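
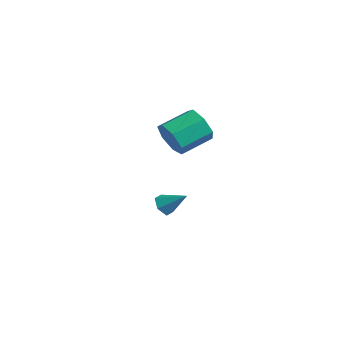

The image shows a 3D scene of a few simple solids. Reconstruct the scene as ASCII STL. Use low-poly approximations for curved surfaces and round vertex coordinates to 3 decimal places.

solid 
facet normal -0.151 -0.933 -0.328
outer loop
vertex 1.125 -1.508 2.709
vertex 0.494 -1.689 3.515
vertex 0.253 -1.319 2.573
endloop
endfacet
facet normal 0.209 0.294 -0.933
outer loop
vertex 1.125 -1.508 2.709
vertex 0.253 -1.319 2.573
vertex 1.398 0.17 3.299
endloop
endfacet
facet normal 0.209 0.294 -0.933
outer loop
vertex 1.398 0.17 3.299
vertex 0.253 -1.319 2.573
vertex 0.526 0.359 3.163
endloop
endfacet
facet normal 0.151 0.933 0.328
outer loop
vertex 1.398 0.17 3.299
vertex 0.526 0.359 3.163
vertex 0.766 -0.011 4.105
endloop
endfacet
facet normal -0.151 -0.933 -0.328
outer loop
vertex 0.253 -1.319 2.573
vertex 0.494 -1.689 3.515
vertex -0.438 -1.409 3.147
endloop
endfacet
facet normal -0.626 0.347 -0.699
outer loop
vertex 0.253 -1.319 2.573
vertex -0.438 -1.409 3.147
vertex 0.526 0.359 3.163
endloop
endfacet
facet normal -0.625 0.347 -0.699
outer loop
vertex 0.526 0.359 3.163
vertex -0.438 -1.409 3.147
vertex -0.165 0.27 3.737
endloop
endfacet
facet normal 0.152 0.933 0.328
outer loop
vertex 0.526 0.359 3.163
vertex -0.165 0.27 3.737
vertex 0.766 -0.011 4.105
endloop
endfacet
facet normal -0.151 -0.933 -0.327
outer loop
vertex -0.438 -1.409 3.147
vertex 0.494 -1.689 3.515
vertex -0.427 -1.709 3.998
endloop
endfacet
facet normal -0.988 0.139 0.062
outer loop
vertex -0.438 -1.409 3.147
vertex -0.427 -1.709 3.998
vertex -0.165 0.27 3.737
endloop
endfacet
facet normal -0.988 0.139 0.061
outer loop
vertex -0.165 0.27 3.737
vertex -0.427 -1.709 3.998
vertex -0.155 -0.031 4.588
endloop
endfacet
facet normal 0.152 0.932 0.328
outer loop
vertex -0.165 0.27 3.737
vertex -0.155 -0.031 4.588
vertex 0.766 -0.011 4.105
endloop
endfacet
facet normal -0.152 -0.932 -0.328
outer loop
vertex -0.427 -1.709 3.998
vertex 0.494 -1.689 3.515
vertex 0.277 -1.995 4.485
endloop
endfacet
facet normal -0.607 -0.174 0.775
outer loop
vertex -0.427 -1.709 3.998
vertex 0.277 -1.995 4.485
vertex -0.155 -0.031 4.588
endloop
endfacet
facet normal -0.607 -0.174 0.775
outer loop
vertex -0.155 -0.031 4.588
vertex 0.277 -1.995 4.485
vertex 0.549 -0.317 5.075
endloop
endfacet
facet normal 0.152 0.932 0.328
outer loop
vertex -0.155 -0.031 4.588
vertex 0.549 -0.317 5.075
vertex 0.766 -0.011 4.105
endloop
endfacet
facet normal -0.151 -0.933 -0.328
outer loop
vertex 0.277 -1.995 4.485
vertex 0.494 -1.689 3.515
vertex 1.144 -2.05 4.242
endloop
endfacet
facet normal 0.231 -0.356 0.905
outer loop
vertex 0.277 -1.995 4.485
vertex 1.144 -2.05 4.242
vertex 0.549 -0.317 5.075
endloop
endfacet
facet normal 0.231 -0.356 0.906
outer loop
vertex 0.549 -0.317 5.075
vertex 1.144 -2.05 4.242
vertex 1.417 -0.372 4.832
endloop
endfacet
facet normal 0.151 0.933 0.328
outer loop
vertex 0.549 -0.317 5.075
vertex 1.417 -0.372 4.832
vertex 0.766 -0.011 4.105
endloop
endfacet
facet normal -0.152 -0.933 -0.327
outer loop
vertex 1.144 -2.05 4.242
vertex 0.494 -1.689 3.515
vertex 1.522 -1.834 3.451
endloop
endfacet
facet normal 0.895 -0.270 0.354
outer loop
vertex 1.144 -2.05 4.242
vertex 1.522 -1.834 3.451
vertex 1.417 -0.372 4.832
endloop
endfacet
facet normal 0.896 -0.270 0.353
outer loop
vertex 1.417 -0.372 4.832
vertex 1.522 -1.834 3.451
vertex 1.794 -0.155 4.042
endloop
endfacet
facet normal 0.151 0.933 0.328
outer loop
vertex 1.417 -0.372 4.832
vertex 1.794 -0.155 4.042
vertex 0.766 -0.011 4.105
endloop
endfacet
facet normal -0.152 -0.932 -0.328
outer loop
vertex 1.522 -1.834 3.451
vertex 0.494 -1.689 3.515
vertex 1.125 -1.508 2.709
endloop
endfacet
facet normal 0.885 0.020 -0.465
outer loop
vertex 1.522 -1.834 3.451
vertex 1.125 -1.508 2.709
vertex 1.794 -0.155 4.042
endloop
endfacet
facet normal 0.886 0.019 -0.464
outer loop
vertex 1.794 -0.155 4.042
vertex 1.125 -1.508 2.709
vertex 1.398 0.17 3.299
endloop
endfacet
facet normal 0.151 0.933 0.328
outer loop
vertex 1.794 -0.155 4.042
vertex 1.398 0.17 3.299
vertex 0.766 -0.011 4.105
endloop
endfacet
facet normal -0.680 -0.415 -0.604
outer loop
vertex -1.192 -0.107 -2.996
vertex -1.431 -0.492 -2.462
vertex -1.705 0.14 -2.588
endloop
endfacet
facet normal 0.227 0.933 -0.279
outer loop
vertex -1.192 -0.107 -2.996
vertex -1.705 0.14 -2.588
vertex -0.409 0.132 -1.558
endloop
endfacet
facet normal -0.681 -0.415 -0.603
outer loop
vertex -1.705 0.14 -2.588
vertex -1.431 -0.492 -2.462
vertex -1.943 -0.245 -2.054
endloop
endfacet
facet normal -0.346 0.827 0.442
outer loop
vertex -1.705 0.14 -2.588
vertex -1.943 -0.245 -2.054
vertex -0.409 0.132 -1.558
endloop
endfacet
facet normal -0.681 -0.416 -0.603
outer loop
vertex -1.943 -0.245 -2.054
vertex -1.431 -0.492 -2.462
vertex -1.669 -0.876 -1.928
endloop
endfacet
facet normal -0.319 0.051 0.947
outer loop
vertex -1.943 -0.245 -2.054
vertex -1.669 -0.876 -1.928
vertex -0.409 0.132 -1.558
endloop
endfacet
facet normal -0.681 -0.416 -0.603
outer loop
vertex -1.669 -0.876 -1.928
vertex -1.431 -0.492 -2.462
vertex -1.157 -1.123 -2.336
endloop
endfacet
facet normal 0.283 -0.621 0.731
outer loop
vertex -1.669 -0.876 -1.928
vertex -1.157 -1.123 -2.336
vertex -0.409 0.132 -1.558
endloop
endfacet
facet normal -0.680 -0.416 -0.604
outer loop
vertex -1.157 -1.123 -2.336
vertex -1.431 -0.492 -2.462
vertex -0.918 -0.739 -2.87
endloop
endfacet
facet normal 0.856 -0.517 0.011
outer loop
vertex -1.157 -1.123 -2.336
vertex -0.918 -0.739 -2.87
vertex -0.409 0.132 -1.558
endloop
endfacet
facet normal -0.680 -0.415 -0.604
outer loop
vertex -0.918 -0.739 -2.87
vertex -1.431 -0.492 -2.462
vertex -1.192 -0.107 -2.996
endloop
endfacet
facet normal 0.829 0.261 -0.495
outer loop
vertex -0.918 -0.739 -2.87
vertex -1.192 -0.107 -2.996
vertex -0.409 0.132 -1.558
endloop
endfacet

endsolid


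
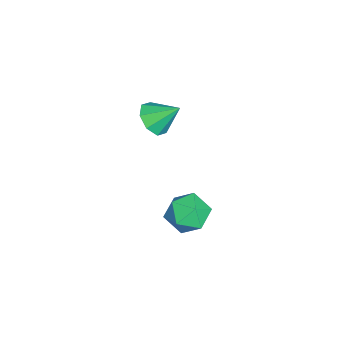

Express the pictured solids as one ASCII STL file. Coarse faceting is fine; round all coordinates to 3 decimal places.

solid 
facet normal -0.002 -0.023 1.000
outer loop
vertex 3.902 1.884 -2.816
vertex 2.923 1.688 -2.822
vertex 3.582 0.938 -2.838
endloop
endfacet
facet normal 0.630 -0.230 0.742
outer loop
vertex 3.902 1.884 -2.816
vertex 3.582 0.938 -2.838
vertex 4.354 1.217 -3.407
endloop
endfacet
facet normal 0.890 0.301 0.341
outer loop
vertex 3.902 1.884 -2.816
vertex 4.354 1.217 -3.407
vertex 4.171 2.139 -3.744
endloop
endfacet
facet normal 0.420 0.836 0.352
outer loop
vertex 3.902 1.884 -2.816
vertex 4.171 2.139 -3.744
vertex 3.287 2.431 -3.382
endloop
endfacet
facet normal -0.132 0.637 0.759
outer loop
vertex 3.902 1.884 -2.816
vertex 3.287 2.431 -3.382
vertex 2.923 1.688 -2.822
endloop
endfacet
facet normal 0.520 -0.793 0.317
outer loop
vertex 4.354 1.217 -3.407
vertex 3.582 0.938 -2.838
vertex 3.653 0.609 -3.778
endloop
endfacet
facet normal -0.502 -0.456 0.735
outer loop
vertex 3.582 0.938 -2.838
vertex 2.923 1.688 -2.822
vertex 2.769 0.901 -3.416
endloop
endfacet
facet normal -0.713 0.610 0.346
outer loop
vertex 2.923 1.688 -2.822
vertex 3.287 2.431 -3.382
vertex 2.586 1.823 -3.753
endloop
endfacet
facet normal 0.180 0.933 -0.313
outer loop
vertex 3.287 2.431 -3.382
vertex 4.171 2.139 -3.744
vertex 3.358 2.102 -4.322
endloop
endfacet
facet normal 0.941 0.066 -0.331
outer loop
vertex 4.171 2.139 -3.744
vertex 4.354 1.217 -3.407
vertex 4.017 1.352 -4.338
endloop
endfacet
facet normal -0.420 -0.836 -0.352
outer loop
vertex 3.038 1.156 -4.344
vertex 3.653 0.609 -3.778
vertex 2.769 0.901 -3.416
endloop
endfacet
facet normal -0.890 -0.301 -0.341
outer loop
vertex 3.038 1.156 -4.344
vertex 2.769 0.901 -3.416
vertex 2.586 1.823 -3.753
endloop
endfacet
facet normal -0.630 0.230 -0.742
outer loop
vertex 3.038 1.156 -4.344
vertex 2.586 1.823 -3.753
vertex 3.358 2.102 -4.322
endloop
endfacet
facet normal 0.002 0.023 -1.000
outer loop
vertex 3.038 1.156 -4.344
vertex 3.358 2.102 -4.322
vertex 4.017 1.352 -4.338
endloop
endfacet
facet normal 0.132 -0.637 -0.759
outer loop
vertex 3.038 1.156 -4.344
vertex 4.017 1.352 -4.338
vertex 3.653 0.609 -3.778
endloop
endfacet
facet normal -0.180 -0.933 0.313
outer loop
vertex 2.769 0.901 -3.416
vertex 3.653 0.609 -3.778
vertex 3.582 0.938 -2.838
endloop
endfacet
facet normal -0.941 -0.066 0.331
outer loop
vertex 2.586 1.823 -3.753
vertex 2.769 0.901 -3.416
vertex 2.923 1.688 -2.822
endloop
endfacet
facet normal -0.520 0.793 -0.317
outer loop
vertex 3.358 2.102 -4.322
vertex 2.586 1.823 -3.753
vertex 3.287 2.431 -3.382
endloop
endfacet
facet normal 0.502 0.456 -0.735
outer loop
vertex 4.017 1.352 -4.338
vertex 3.358 2.102 -4.322
vertex 4.171 2.139 -3.744
endloop
endfacet
facet normal 0.713 -0.610 -0.346
outer loop
vertex 3.653 0.609 -3.778
vertex 4.017 1.352 -4.338
vertex 4.354 1.217 -3.407
endloop
endfacet
facet normal -0.047 -0.761 -0.647
outer loop
vertex 3.147 0.331 0.823
vertex 2.449 0.091 1.156
vertex 2.654 0.591 0.553
endloop
endfacet
facet normal 0.547 0.807 -0.223
outer loop
vertex 3.147 0.331 0.823
vertex 2.654 0.591 0.553
vertex 2.511 1.089 2.004
endloop
endfacet
facet normal -0.048 -0.761 -0.647
outer loop
vertex 2.654 0.591 0.553
vertex 2.449 0.091 1.156
vertex 2.04 0.559 0.636
endloop
endfacet
facet normal -0.094 0.939 -0.331
outer loop
vertex 2.654 0.591 0.553
vertex 2.04 0.559 0.636
vertex 2.511 1.089 2.004
endloop
endfacet
facet normal -0.048 -0.761 -0.647
outer loop
vertex 2.04 0.559 0.636
vertex 2.449 0.091 1.156
vertex 1.666 0.253 1.024
endloop
endfacet
facet normal -0.667 0.742 -0.058
outer loop
vertex 2.04 0.559 0.636
vertex 1.666 0.253 1.024
vertex 2.511 1.089 2.004
endloop
endfacet
facet normal -0.049 -0.761 -0.646
outer loop
vertex 1.666 0.253 1.024
vertex 2.449 0.091 1.156
vertex 1.75 -0.148 1.49
endloop
endfacet
facet normal -0.836 0.333 0.437
outer loop
vertex 1.666 0.253 1.024
vertex 1.75 -0.148 1.49
vertex 2.511 1.089 2.004
endloop
endfacet
facet normal -0.048 -0.762 -0.646
outer loop
vertex 1.75 -0.148 1.49
vertex 2.449 0.091 1.156
vertex 2.244 -0.408 1.76
endloop
endfacet
facet normal -0.500 -0.052 0.865
outer loop
vertex 1.75 -0.148 1.49
vertex 2.244 -0.408 1.76
vertex 2.511 1.089 2.004
endloop
endfacet
facet normal -0.048 -0.762 -0.646
outer loop
vertex 2.244 -0.408 1.76
vertex 2.449 0.091 1.156
vertex 2.857 -0.376 1.677
endloop
endfacet
facet normal 0.141 -0.184 0.973
outer loop
vertex 2.244 -0.408 1.76
vertex 2.857 -0.376 1.677
vertex 2.511 1.089 2.004
endloop
endfacet
facet normal -0.047 -0.762 -0.646
outer loop
vertex 2.857 -0.376 1.677
vertex 2.449 0.091 1.156
vertex 3.231 -0.07 1.289
endloop
endfacet
facet normal 0.715 0.013 0.699
outer loop
vertex 2.857 -0.376 1.677
vertex 3.231 -0.07 1.289
vertex 2.511 1.089 2.004
endloop
endfacet
facet normal -0.047 -0.761 -0.647
outer loop
vertex 3.231 -0.07 1.289
vertex 2.449 0.091 1.156
vertex 3.147 0.331 0.823
endloop
endfacet
facet normal 0.883 0.422 0.204
outer loop
vertex 3.231 -0.07 1.289
vertex 3.147 0.331 0.823
vertex 2.511 1.089 2.004
endloop
endfacet

endsolid


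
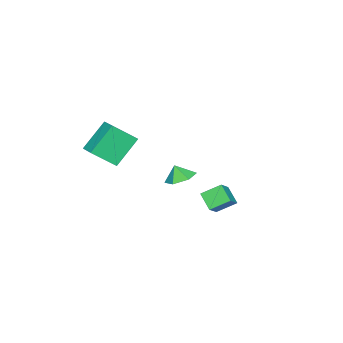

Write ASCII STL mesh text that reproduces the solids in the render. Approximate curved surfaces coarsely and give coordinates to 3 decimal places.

solid 
facet normal -0.754 -0.025 -0.656
outer loop
vertex 2.266 3.45 0.708
vertex 2.826 4.255 0.034
vertex 2.861 2.493 0.06
endloop
endfacet
facet normal -0.471 -0.676 0.567
outer loop
vertex 3.834 2.525 0.906
vertex 2.266 3.45 0.708
vertex 2.861 2.493 0.06
endloop
endfacet
facet normal -0.754 -0.025 -0.657
outer loop
vertex 2.861 2.493 0.06
vertex 2.826 4.255 0.034
vertex 3.422 3.298 -0.614
endloop
endfacet
facet normal 0.458 -0.736 -0.498
outer loop
vertex 3.422 3.298 -0.614
vertex 3.834 2.525 0.906
vertex 2.861 2.493 0.06
endloop
endfacet
facet normal -0.458 0.736 0.499
outer loop
vertex 2.266 3.45 0.708
vertex 3.799 4.287 0.88
vertex 2.826 4.255 0.034
endloop
endfacet
facet normal -0.471 -0.677 0.566
outer loop
vertex 3.238 3.482 1.554
vertex 2.266 3.45 0.708
vertex 3.834 2.525 0.906
endloop
endfacet
facet normal -0.458 0.736 0.498
outer loop
vertex 3.238 3.482 1.554
vertex 3.799 4.287 0.88
vertex 2.266 3.45 0.708
endloop
endfacet
facet normal 0.470 0.677 -0.567
outer loop
vertex 2.826 4.255 0.034
vertex 3.799 4.287 0.88
vertex 3.422 3.298 -0.614
endloop
endfacet
facet normal 0.458 -0.736 -0.498
outer loop
vertex 4.394 3.33 0.232
vertex 3.834 2.525 0.906
vertex 3.422 3.298 -0.614
endloop
endfacet
facet normal 0.471 0.676 -0.567
outer loop
vertex 3.422 3.298 -0.614
vertex 3.799 4.287 0.88
vertex 4.394 3.33 0.232
endloop
endfacet
facet normal 0.754 0.025 0.656
outer loop
vertex 4.394 3.33 0.232
vertex 3.238 3.482 1.554
vertex 3.834 2.525 0.906
endloop
endfacet
facet normal 0.754 0.024 0.656
outer loop
vertex 3.799 4.287 0.88
vertex 3.238 3.482 1.554
vertex 4.394 3.33 0.232
endloop
endfacet
facet normal -0.452 0.593 -0.667
outer loop
vertex 0.662 -3.35 1.96
vertex 1.318 -2.508 2.264
vertex 2.126 -3.942 0.442
endloop
endfacet
facet normal -0.591 -0.759 -0.274
outer loop
vertex 3.002 -5.092 1.736
vertex 0.662 -3.35 1.96
vertex 2.126 -3.942 0.442
endloop
endfacet
facet normal -0.451 0.593 -0.667
outer loop
vertex 2.126 -3.942 0.442
vertex 1.318 -2.508 2.264
vertex 2.782 -3.1 0.747
endloop
endfacet
facet normal 0.669 -0.270 -0.693
outer loop
vertex 2.782 -3.1 0.747
vertex 3.002 -5.092 1.736
vertex 2.126 -3.942 0.442
endloop
endfacet
facet normal -0.668 0.271 0.693
outer loop
vertex 0.662 -3.35 1.96
vertex 2.194 -3.658 3.558
vertex 1.318 -2.508 2.264
endloop
endfacet
facet normal -0.591 -0.759 -0.274
outer loop
vertex 1.538 -4.5 3.253
vertex 0.662 -3.35 1.96
vertex 3.002 -5.092 1.736
endloop
endfacet
facet normal -0.669 0.270 0.693
outer loop
vertex 1.538 -4.5 3.253
vertex 2.194 -3.658 3.558
vertex 0.662 -3.35 1.96
endloop
endfacet
facet normal 0.591 0.759 0.274
outer loop
vertex 1.318 -2.508 2.264
vertex 2.194 -3.658 3.558
vertex 2.782 -3.1 0.747
endloop
endfacet
facet normal 0.668 -0.270 -0.693
outer loop
vertex 3.658 -4.25 2.04
vertex 3.002 -5.092 1.736
vertex 2.782 -3.1 0.747
endloop
endfacet
facet normal 0.591 0.759 0.274
outer loop
vertex 2.782 -3.1 0.747
vertex 2.194 -3.658 3.558
vertex 3.658 -4.25 2.04
endloop
endfacet
facet normal 0.452 -0.593 0.667
outer loop
vertex 3.658 -4.25 2.04
vertex 1.538 -4.5 3.253
vertex 3.002 -5.092 1.736
endloop
endfacet
facet normal 0.451 -0.593 0.667
outer loop
vertex 2.194 -3.658 3.558
vertex 1.538 -4.5 3.253
vertex 3.658 -4.25 2.04
endloop
endfacet
facet normal 0.076 0.440 -0.895
outer loop
vertex -1.293 -0.605 -2.239
vertex -1.782 -1.37 -2.657
vertex -2.29 -0.581 -2.312
endloop
endfacet
facet normal -0.058 0.390 0.919
outer loop
vertex -1.293 -0.605 -2.239
vertex -2.29 -0.581 -2.312
vertex -1.858 -1.81 -1.763
endloop
endfacet
facet normal 0.076 0.440 -0.895
outer loop
vertex -2.29 -0.581 -2.312
vertex -1.782 -1.37 -2.657
vertex -2.779 -1.346 -2.73
endloop
endfacet
facet normal -0.706 0.066 0.705
outer loop
vertex -2.29 -0.581 -2.312
vertex -2.779 -1.346 -2.73
vertex -1.858 -1.81 -1.763
endloop
endfacet
facet normal 0.076 0.441 -0.894
outer loop
vertex -2.779 -1.346 -2.73
vertex -1.782 -1.37 -2.657
vertex -2.271 -2.135 -3.076
endloop
endfacet
facet normal -0.698 -0.612 0.371
outer loop
vertex -2.779 -1.346 -2.73
vertex -2.271 -2.135 -3.076
vertex -1.858 -1.81 -1.763
endloop
endfacet
facet normal 0.076 0.441 -0.894
outer loop
vertex -2.271 -2.135 -3.076
vertex -1.782 -1.37 -2.657
vertex -1.274 -2.159 -3.003
endloop
endfacet
facet normal -0.042 -0.967 0.252
outer loop
vertex -2.271 -2.135 -3.076
vertex -1.274 -2.159 -3.003
vertex -1.858 -1.81 -1.763
endloop
endfacet
facet normal 0.076 0.441 -0.894
outer loop
vertex -1.274 -2.159 -3.003
vertex -1.782 -1.37 -2.657
vertex -0.785 -1.394 -2.584
endloop
endfacet
facet normal 0.607 -0.643 0.467
outer loop
vertex -1.274 -2.159 -3.003
vertex -0.785 -1.394 -2.584
vertex -1.858 -1.81 -1.763
endloop
endfacet
facet normal 0.076 0.440 -0.895
outer loop
vertex -0.785 -1.394 -2.584
vertex -1.782 -1.37 -2.657
vertex -1.293 -0.605 -2.239
endloop
endfacet
facet normal 0.599 0.035 0.800
outer loop
vertex -0.785 -1.394 -2.584
vertex -1.293 -0.605 -2.239
vertex -1.858 -1.81 -1.763
endloop
endfacet

endsolid


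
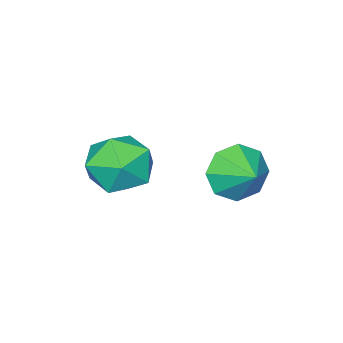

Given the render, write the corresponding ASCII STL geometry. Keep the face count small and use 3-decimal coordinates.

solid 
facet normal -0.590 0.807 0.027
outer loop
vertex -0.759 1.514 2.36
vertex -1.699 0.825 2.415
vertex -1.174 1.176 3.397
endloop
endfacet
facet normal 0.044 0.945 0.325
outer loop
vertex -0.759 1.514 2.36
vertex -1.174 1.176 3.397
vertex -0.023 1.189 3.205
endloop
endfacet
facet normal 0.549 0.820 -0.162
outer loop
vertex -0.759 1.514 2.36
vertex -0.023 1.189 3.205
vertex 0.164 0.846 2.105
endloop
endfacet
facet normal 0.228 0.606 -0.763
outer loop
vertex -0.759 1.514 2.36
vertex 0.164 0.846 2.105
vertex -0.872 0.621 1.617
endloop
endfacet
facet normal -0.476 0.597 -0.646
outer loop
vertex -0.759 1.514 2.36
vertex -0.872 0.621 1.617
vertex -1.699 0.825 2.415
endloop
endfacet
facet normal 0.139 0.485 0.863
outer loop
vertex -0.023 1.189 3.205
vertex -1.174 1.176 3.397
vertex -0.508 0.299 3.783
endloop
endfacet
facet normal -0.887 0.263 0.380
outer loop
vertex -1.174 1.176 3.397
vertex -1.699 0.825 2.415
vertex -1.544 0.074 3.295
endloop
endfacet
facet normal -0.702 -0.077 -0.708
outer loop
vertex -1.699 0.825 2.415
vertex -0.872 0.621 1.617
vertex -1.357 -0.269 2.195
endloop
endfacet
facet normal 0.437 -0.063 -0.897
outer loop
vertex -0.872 0.621 1.617
vertex 0.164 0.846 2.105
vertex -0.206 -0.256 2.003
endloop
endfacet
facet normal 0.956 0.284 0.074
outer loop
vertex 0.164 0.846 2.105
vertex -0.023 1.189 3.205
vertex 0.319 0.095 2.985
endloop
endfacet
facet normal -0.228 -0.606 0.763
outer loop
vertex -0.621 -0.594 3.04
vertex -0.508 0.299 3.783
vertex -1.544 0.074 3.295
endloop
endfacet
facet normal -0.549 -0.820 0.162
outer loop
vertex -0.621 -0.594 3.04
vertex -1.544 0.074 3.295
vertex -1.357 -0.269 2.195
endloop
endfacet
facet normal -0.044 -0.945 -0.325
outer loop
vertex -0.621 -0.594 3.04
vertex -1.357 -0.269 2.195
vertex -0.206 -0.256 2.003
endloop
endfacet
facet normal 0.590 -0.807 -0.027
outer loop
vertex -0.621 -0.594 3.04
vertex -0.206 -0.256 2.003
vertex 0.319 0.095 2.985
endloop
endfacet
facet normal 0.476 -0.597 0.646
outer loop
vertex -0.621 -0.594 3.04
vertex 0.319 0.095 2.985
vertex -0.508 0.299 3.783
endloop
endfacet
facet normal -0.437 0.063 0.897
outer loop
vertex -1.544 0.074 3.295
vertex -0.508 0.299 3.783
vertex -1.174 1.176 3.397
endloop
endfacet
facet normal -0.956 -0.284 -0.074
outer loop
vertex -1.357 -0.269 2.195
vertex -1.544 0.074 3.295
vertex -1.699 0.825 2.415
endloop
endfacet
facet normal -0.139 -0.485 -0.863
outer loop
vertex -0.206 -0.256 2.003
vertex -1.357 -0.269 2.195
vertex -0.872 0.621 1.617
endloop
endfacet
facet normal 0.887 -0.263 -0.380
outer loop
vertex 0.319 0.095 2.985
vertex -0.206 -0.256 2.003
vertex 0.164 0.846 2.105
endloop
endfacet
facet normal 0.702 0.077 0.708
outer loop
vertex -0.508 0.299 3.783
vertex 0.319 0.095 2.985
vertex -0.023 1.189 3.205
endloop
endfacet
facet normal -0.320 -0.859 -0.401
outer loop
vertex -2.316 2.648 3.346
vertex -2.694 3.156 2.559
vertex -1.805 2.726 2.771
endloop
endfacet
facet normal 0.729 0.150 0.668
outer loop
vertex -2.316 2.648 3.346
vertex -1.805 2.726 2.771
vertex -2.326 4.144 3.021
endloop
endfacet
facet normal -0.319 -0.858 -0.403
outer loop
vertex -1.805 2.726 2.771
vertex -2.694 3.156 2.559
vertex -1.814 3.057 2.073
endloop
endfacet
facet normal 0.937 0.320 0.140
outer loop
vertex -1.805 2.726 2.771
vertex -1.814 3.057 2.073
vertex -2.326 4.144 3.021
endloop
endfacet
facet normal -0.318 -0.859 -0.401
outer loop
vertex -1.814 3.057 2.073
vertex -2.694 3.156 2.559
vertex -2.339 3.445 1.659
endloop
endfacet
facet normal 0.714 0.620 -0.325
outer loop
vertex -1.814 3.057 2.073
vertex -2.339 3.445 1.659
vertex -2.326 4.144 3.021
endloop
endfacet
facet normal -0.320 -0.858 -0.402
outer loop
vertex -2.339 3.445 1.659
vertex -2.694 3.156 2.559
vertex -3.071 3.665 1.772
endloop
endfacet
facet normal 0.193 0.872 -0.449
outer loop
vertex -2.339 3.445 1.659
vertex -3.071 3.665 1.772
vertex -2.326 4.144 3.021
endloop
endfacet
facet normal -0.319 -0.858 -0.402
outer loop
vertex -3.071 3.665 1.772
vertex -2.694 3.156 2.559
vertex -3.583 3.586 2.347
endloop
endfacet
facet normal -0.326 0.931 -0.163
outer loop
vertex -3.071 3.665 1.772
vertex -3.583 3.586 2.347
vertex -2.326 4.144 3.021
endloop
endfacet
facet normal -0.320 -0.859 -0.401
outer loop
vertex -3.583 3.586 2.347
vertex -2.694 3.156 2.559
vertex -3.573 3.256 3.046
endloop
endfacet
facet normal -0.535 0.761 0.367
outer loop
vertex -3.583 3.586 2.347
vertex -3.573 3.256 3.046
vertex -2.326 4.144 3.021
endloop
endfacet
facet normal -0.320 -0.858 -0.401
outer loop
vertex -3.573 3.256 3.046
vertex -2.694 3.156 2.559
vertex -3.048 2.867 3.459
endloop
endfacet
facet normal -0.312 0.461 0.831
outer loop
vertex -3.573 3.256 3.046
vertex -3.048 2.867 3.459
vertex -2.326 4.144 3.021
endloop
endfacet
facet normal -0.319 -0.859 -0.401
outer loop
vertex -3.048 2.867 3.459
vertex -2.694 3.156 2.559
vertex -2.316 2.648 3.346
endloop
endfacet
facet normal 0.210 0.209 0.955
outer loop
vertex -3.048 2.867 3.459
vertex -2.316 2.648 3.346
vertex -2.326 4.144 3.021
endloop
endfacet

endsolid


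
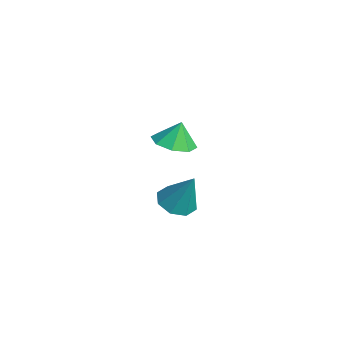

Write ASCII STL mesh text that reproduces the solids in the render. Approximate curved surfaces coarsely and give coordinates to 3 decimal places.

solid 
facet normal -0.361 -0.268 -0.893
outer loop
vertex -1.418 -1.86 -3.447
vertex -2.208 -2.001 -3.085
vertex -1.807 -1.31 -3.455
endloop
endfacet
facet normal 0.816 0.576 -0.057
outer loop
vertex -1.418 -1.86 -3.447
vertex -1.807 -1.31 -3.455
vertex -1.532 -1.499 -1.415
endloop
endfacet
facet normal -0.361 -0.268 -0.893
outer loop
vertex -1.807 -1.31 -3.455
vertex -2.208 -2.001 -3.085
vertex -2.431 -1.165 -3.246
endloop
endfacet
facet normal 0.244 0.968 0.057
outer loop
vertex -1.807 -1.31 -3.455
vertex -2.431 -1.165 -3.246
vertex -1.532 -1.499 -1.415
endloop
endfacet
facet normal -0.362 -0.268 -0.893
outer loop
vertex -2.431 -1.165 -3.246
vertex -2.208 -2.001 -3.085
vertex -2.924 -1.509 -2.943
endloop
endfacet
facet normal -0.385 0.856 0.345
outer loop
vertex -2.431 -1.165 -3.246
vertex -2.924 -1.509 -2.943
vertex -1.532 -1.499 -1.415
endloop
endfacet
facet normal -0.362 -0.268 -0.893
outer loop
vertex -2.924 -1.509 -2.943
vertex -2.208 -2.001 -3.085
vertex -2.998 -2.141 -2.723
endloop
endfacet
facet normal -0.705 0.305 0.640
outer loop
vertex -2.924 -1.509 -2.943
vertex -2.998 -2.141 -2.723
vertex -1.532 -1.499 -1.415
endloop
endfacet
facet normal -0.362 -0.269 -0.893
outer loop
vertex -2.998 -2.141 -2.723
vertex -2.208 -2.001 -3.085
vertex -2.609 -2.691 -2.715
endloop
endfacet
facet normal -0.527 -0.362 0.769
outer loop
vertex -2.998 -2.141 -2.723
vertex -2.609 -2.691 -2.715
vertex -1.532 -1.499 -1.415
endloop
endfacet
facet normal -0.362 -0.268 -0.893
outer loop
vertex -2.609 -2.691 -2.715
vertex -2.208 -2.001 -3.085
vertex -1.986 -2.837 -2.924
endloop
endfacet
facet normal 0.043 -0.754 0.656
outer loop
vertex -2.609 -2.691 -2.715
vertex -1.986 -2.837 -2.924
vertex -1.532 -1.499 -1.415
endloop
endfacet
facet normal -0.361 -0.268 -0.893
outer loop
vertex -1.986 -2.837 -2.924
vertex -2.208 -2.001 -3.085
vertex -1.492 -2.493 -3.227
endloop
endfacet
facet normal 0.673 -0.642 0.367
outer loop
vertex -1.986 -2.837 -2.924
vertex -1.492 -2.493 -3.227
vertex -1.532 -1.499 -1.415
endloop
endfacet
facet normal -0.361 -0.268 -0.893
outer loop
vertex -1.492 -2.493 -3.227
vertex -2.208 -2.001 -3.085
vertex -1.418 -1.86 -3.447
endloop
endfacet
facet normal 0.993 -0.091 0.072
outer loop
vertex -1.492 -2.493 -3.227
vertex -1.418 -1.86 -3.447
vertex -1.532 -1.499 -1.415
endloop
endfacet
facet normal 0.027 -0.291 -0.956
outer loop
vertex 0.88 -3.138 2.048
vertex 0.054 -2.803 1.923
vertex 0.891 -2.479 1.848
endloop
endfacet
facet normal 0.770 0.174 0.614
outer loop
vertex 0.88 -3.138 2.048
vertex 0.891 -2.479 1.848
vertex 0.026 -2.497 2.937
endloop
endfacet
facet normal 0.026 -0.289 -0.957
outer loop
vertex 0.891 -2.479 1.848
vertex 0.054 -2.803 1.923
vertex 0.411 -2.01 1.693
endloop
endfacet
facet normal 0.547 0.708 0.447
outer loop
vertex 0.891 -2.479 1.848
vertex 0.411 -2.01 1.693
vertex 0.026 -2.497 2.937
endloop
endfacet
facet normal 0.027 -0.290 -0.957
outer loop
vertex 0.411 -2.01 1.693
vertex 0.054 -2.803 1.923
vertex -0.278 -2.005 1.672
endloop
endfacet
facet normal -0.004 0.932 0.363
outer loop
vertex 0.411 -2.01 1.693
vertex -0.278 -2.005 1.672
vertex 0.026 -2.497 2.937
endloop
endfacet
facet normal 0.028 -0.289 -0.957
outer loop
vertex -0.278 -2.005 1.672
vertex 0.054 -2.803 1.923
vertex -0.772 -2.469 1.798
endloop
endfacet
facet normal -0.565 0.714 0.413
outer loop
vertex -0.278 -2.005 1.672
vertex -0.772 -2.469 1.798
vertex 0.026 -2.497 2.937
endloop
endfacet
facet normal 0.028 -0.289 -0.957
outer loop
vertex -0.772 -2.469 1.798
vertex 0.054 -2.803 1.923
vertex -0.782 -3.128 1.997
endloop
endfacet
facet normal -0.803 0.183 0.567
outer loop
vertex -0.772 -2.469 1.798
vertex -0.782 -3.128 1.997
vertex 0.026 -2.497 2.937
endloop
endfacet
facet normal 0.028 -0.290 -0.957
outer loop
vertex -0.782 -3.128 1.997
vertex 0.054 -2.803 1.923
vertex -0.302 -3.597 2.153
endloop
endfacet
facet normal -0.581 -0.350 0.735
outer loop
vertex -0.782 -3.128 1.997
vertex -0.302 -3.597 2.153
vertex 0.026 -2.497 2.937
endloop
endfacet
facet normal 0.027 -0.289 -0.957
outer loop
vertex -0.302 -3.597 2.153
vertex 0.054 -2.803 1.923
vertex 0.387 -3.601 2.174
endloop
endfacet
facet normal -0.028 -0.575 0.818
outer loop
vertex -0.302 -3.597 2.153
vertex 0.387 -3.601 2.174
vertex 0.026 -2.497 2.937
endloop
endfacet
facet normal 0.027 -0.290 -0.957
outer loop
vertex 0.387 -3.601 2.174
vertex 0.054 -2.803 1.923
vertex 0.88 -3.138 2.048
endloop
endfacet
facet normal 0.532 -0.357 0.768
outer loop
vertex 0.387 -3.601 2.174
vertex 0.88 -3.138 2.048
vertex 0.026 -2.497 2.937
endloop
endfacet

endsolid


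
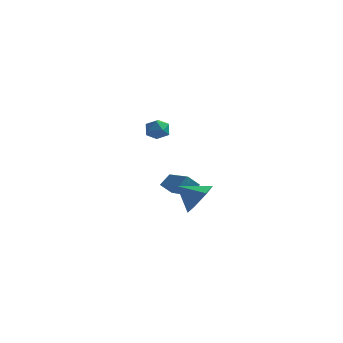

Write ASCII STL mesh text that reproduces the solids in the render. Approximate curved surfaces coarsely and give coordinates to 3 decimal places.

solid 
facet normal 0.334 0.813 0.477
outer loop
vertex -0.758 3.934 -0.378
vertex -1.133 3.71 0.266
vertex -0.4 3.481 0.143
endloop
endfacet
facet normal 0.797 0.603 -0.024
outer loop
vertex -0.758 3.934 -0.378
vertex -0.4 3.481 0.143
vertex -0.316 3.34 -0.617
endloop
endfacet
facet normal 0.459 0.604 -0.652
outer loop
vertex -0.758 3.934 -0.378
vertex -0.316 3.34 -0.617
vertex -0.997 3.482 -0.965
endloop
endfacet
facet normal -0.214 0.814 -0.540
outer loop
vertex -0.758 3.934 -0.378
vertex -0.997 3.482 -0.965
vertex -1.502 3.711 -0.419
endloop
endfacet
facet normal -0.291 0.943 0.158
outer loop
vertex -0.758 3.934 -0.378
vertex -1.502 3.711 -0.419
vertex -1.133 3.71 0.266
endloop
endfacet
facet normal 0.990 -0.068 0.122
outer loop
vertex -0.316 3.34 -0.617
vertex -0.4 3.481 0.143
vertex -0.418 2.749 -0.121
endloop
endfacet
facet normal 0.241 0.272 0.932
outer loop
vertex -0.4 3.481 0.143
vertex -1.133 3.71 0.266
vertex -0.923 2.978 0.425
endloop
endfacet
facet normal -0.771 0.482 0.416
outer loop
vertex -1.133 3.71 0.266
vertex -1.502 3.711 -0.419
vertex -1.604 3.12 0.077
endloop
endfacet
facet normal -0.647 0.273 -0.712
outer loop
vertex -1.502 3.711 -0.419
vertex -0.997 3.482 -0.965
vertex -1.52 2.979 -0.683
endloop
endfacet
facet normal 0.443 -0.067 -0.894
outer loop
vertex -0.997 3.482 -0.965
vertex -0.316 3.34 -0.617
vertex -0.787 2.75 -0.806
endloop
endfacet
facet normal 0.214 -0.814 0.540
outer loop
vertex -1.162 2.526 -0.162
vertex -0.418 2.749 -0.121
vertex -0.923 2.978 0.425
endloop
endfacet
facet normal -0.459 -0.604 0.652
outer loop
vertex -1.162 2.526 -0.162
vertex -0.923 2.978 0.425
vertex -1.604 3.12 0.077
endloop
endfacet
facet normal -0.797 -0.603 0.024
outer loop
vertex -1.162 2.526 -0.162
vertex -1.604 3.12 0.077
vertex -1.52 2.979 -0.683
endloop
endfacet
facet normal -0.334 -0.813 -0.477
outer loop
vertex -1.162 2.526 -0.162
vertex -1.52 2.979 -0.683
vertex -0.787 2.75 -0.806
endloop
endfacet
facet normal 0.291 -0.943 -0.158
outer loop
vertex -1.162 2.526 -0.162
vertex -0.787 2.75 -0.806
vertex -0.418 2.749 -0.121
endloop
endfacet
facet normal 0.647 -0.273 0.712
outer loop
vertex -0.923 2.978 0.425
vertex -0.418 2.749 -0.121
vertex -0.4 3.481 0.143
endloop
endfacet
facet normal -0.443 0.067 0.894
outer loop
vertex -1.604 3.12 0.077
vertex -0.923 2.978 0.425
vertex -1.133 3.71 0.266
endloop
endfacet
facet normal -0.990 0.068 -0.122
outer loop
vertex -1.52 2.979 -0.683
vertex -1.604 3.12 0.077
vertex -1.502 3.711 -0.419
endloop
endfacet
facet normal -0.241 -0.272 -0.932
outer loop
vertex -0.787 2.75 -0.806
vertex -1.52 2.979 -0.683
vertex -0.997 3.482 -0.965
endloop
endfacet
facet normal 0.771 -0.482 -0.416
outer loop
vertex -0.418 2.749 -0.121
vertex -0.787 2.75 -0.806
vertex -0.316 3.34 -0.617
endloop
endfacet
facet normal 0.811 0.164 -0.562
outer loop
vertex 5.145 -4.299 -1.542
vertex 4.56 -3.733 -2.221
vertex 5.031 -3.254 -1.401
endloop
endfacet
facet normal 0.045 -0.129 0.991
outer loop
vertex 5.145 -4.299 -1.542
vertex 5.031 -3.254 -1.401
vertex 3.4 -3.967 -1.419
endloop
endfacet
facet normal 0.811 0.164 -0.562
outer loop
vertex 5.031 -3.254 -1.401
vertex 4.56 -3.733 -2.221
vertex 4.446 -2.689 -2.081
endloop
endfacet
facet normal -0.275 0.610 0.743
outer loop
vertex 5.031 -3.254 -1.401
vertex 4.446 -2.689 -2.081
vertex 3.4 -3.967 -1.419
endloop
endfacet
facet normal 0.811 0.164 -0.561
outer loop
vertex 4.446 -2.689 -2.081
vertex 4.56 -3.733 -2.221
vertex 3.975 -3.167 -2.901
endloop
endfacet
facet normal -0.758 0.650 0.057
outer loop
vertex 4.446 -2.689 -2.081
vertex 3.975 -3.167 -2.901
vertex 3.4 -3.967 -1.419
endloop
endfacet
facet normal 0.811 0.164 -0.562
outer loop
vertex 3.975 -3.167 -2.901
vertex 4.56 -3.733 -2.221
vertex 4.089 -4.212 -3.041
endloop
endfacet
facet normal -0.922 -0.049 -0.384
outer loop
vertex 3.975 -3.167 -2.901
vertex 4.089 -4.212 -3.041
vertex 3.4 -3.967 -1.419
endloop
endfacet
facet normal 0.811 0.163 -0.561
outer loop
vertex 4.089 -4.212 -3.041
vertex 4.56 -3.733 -2.221
vertex 4.673 -4.778 -2.362
endloop
endfacet
facet normal -0.603 -0.786 -0.137
outer loop
vertex 4.089 -4.212 -3.041
vertex 4.673 -4.778 -2.362
vertex 3.4 -3.967 -1.419
endloop
endfacet
facet normal 0.811 0.164 -0.562
outer loop
vertex 4.673 -4.778 -2.362
vertex 4.56 -3.733 -2.221
vertex 5.145 -4.299 -1.542
endloop
endfacet
facet normal -0.118 -0.826 0.551
outer loop
vertex 4.673 -4.778 -2.362
vertex 5.145 -4.299 -1.542
vertex 3.4 -3.967 -1.419
endloop
endfacet
facet normal -0.759 0.606 -0.238
outer loop
vertex 1.29 -0.169 -2.183
vertex 1.793 0.216 -2.808
vertex 1.006 -0.757 -2.774
endloop
endfacet
facet normal -0.566 -0.432 0.702
outer loop
vertex 2.607 -2.036 -2.272
vertex 1.29 -0.169 -2.183
vertex 1.006 -0.757 -2.774
endloop
endfacet
facet normal -0.759 0.606 -0.238
outer loop
vertex 1.006 -0.757 -2.774
vertex 1.793 0.216 -2.808
vertex 1.509 -0.372 -3.399
endloop
endfacet
facet normal -0.323 -0.667 -0.671
outer loop
vertex 1.509 -0.372 -3.399
vertex 2.607 -2.036 -2.272
vertex 1.006 -0.757 -2.774
endloop
endfacet
facet normal 0.323 0.667 0.671
outer loop
vertex 1.29 -0.169 -2.183
vertex 3.394 -1.063 -2.306
vertex 1.793 0.216 -2.808
endloop
endfacet
facet normal -0.566 -0.432 0.702
outer loop
vertex 2.891 -1.448 -1.681
vertex 1.29 -0.169 -2.183
vertex 2.607 -2.036 -2.272
endloop
endfacet
facet normal 0.323 0.667 0.671
outer loop
vertex 2.891 -1.448 -1.681
vertex 3.394 -1.063 -2.306
vertex 1.29 -0.169 -2.183
endloop
endfacet
facet normal 0.566 0.432 -0.702
outer loop
vertex 1.793 0.216 -2.808
vertex 3.394 -1.063 -2.306
vertex 1.509 -0.372 -3.399
endloop
endfacet
facet normal -0.323 -0.667 -0.671
outer loop
vertex 3.11 -1.651 -2.897
vertex 2.607 -2.036 -2.272
vertex 1.509 -0.372 -3.399
endloop
endfacet
facet normal 0.566 0.432 -0.702
outer loop
vertex 1.509 -0.372 -3.399
vertex 3.394 -1.063 -2.306
vertex 3.11 -1.651 -2.897
endloop
endfacet
facet normal 0.759 -0.606 0.238
outer loop
vertex 3.11 -1.651 -2.897
vertex 2.891 -1.448 -1.681
vertex 2.607 -2.036 -2.272
endloop
endfacet
facet normal 0.759 -0.606 0.238
outer loop
vertex 3.394 -1.063 -2.306
vertex 2.891 -1.448 -1.681
vertex 3.11 -1.651 -2.897
endloop
endfacet

endsolid


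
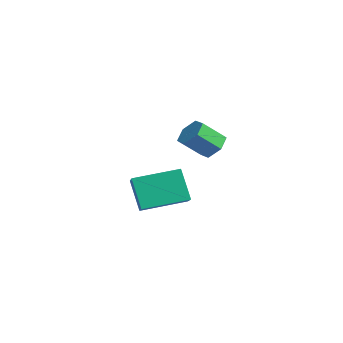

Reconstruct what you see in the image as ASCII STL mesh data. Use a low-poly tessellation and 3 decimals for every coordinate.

solid 
facet normal 0.113 0.734 -0.669
outer loop
vertex 4.066 0.599 2.602
vertex 3.336 0.602 2.482
vertex 3.626 1.036 3.007
endloop
endfacet
facet normal 0.796 0.336 0.503
outer loop
vertex 4.066 0.599 2.602
vertex 3.626 1.036 3.007
vertex 3.915 -0.385 3.498
endloop
endfacet
facet normal 0.796 0.336 0.503
outer loop
vertex 3.915 -0.385 3.498
vertex 3.626 1.036 3.007
vertex 3.475 0.051 3.903
endloop
endfacet
facet normal -0.113 -0.735 0.669
outer loop
vertex 3.915 -0.385 3.498
vertex 3.475 0.051 3.903
vertex 3.184 -0.382 3.378
endloop
endfacet
facet normal 0.112 0.735 -0.669
outer loop
vertex 3.626 1.036 3.007
vertex 3.336 0.602 2.482
vertex 2.896 1.038 2.887
endloop
endfacet
facet normal -0.117 0.678 0.726
outer loop
vertex 3.626 1.036 3.007
vertex 2.896 1.038 2.887
vertex 3.475 0.051 3.903
endloop
endfacet
facet normal -0.116 0.678 0.725
outer loop
vertex 3.475 0.051 3.903
vertex 2.896 1.038 2.887
vertex 2.745 0.054 3.783
endloop
endfacet
facet normal -0.113 -0.735 0.669
outer loop
vertex 3.475 0.051 3.903
vertex 2.745 0.054 3.783
vertex 3.184 -0.382 3.378
endloop
endfacet
facet normal 0.113 0.735 -0.669
outer loop
vertex 2.896 1.038 2.887
vertex 3.336 0.602 2.482
vertex 2.605 0.605 2.362
endloop
endfacet
facet normal -0.913 0.343 0.223
outer loop
vertex 2.896 1.038 2.887
vertex 2.605 0.605 2.362
vertex 2.745 0.054 3.783
endloop
endfacet
facet normal -0.913 0.343 0.223
outer loop
vertex 2.745 0.054 3.783
vertex 2.605 0.605 2.362
vertex 2.454 -0.379 3.258
endloop
endfacet
facet normal -0.113 -0.735 0.669
outer loop
vertex 2.745 0.054 3.783
vertex 2.454 -0.379 3.258
vertex 3.184 -0.382 3.378
endloop
endfacet
facet normal 0.113 0.735 -0.669
outer loop
vertex 2.605 0.605 2.362
vertex 3.336 0.602 2.482
vertex 3.045 0.169 1.957
endloop
endfacet
facet normal -0.796 -0.336 -0.503
outer loop
vertex 2.605 0.605 2.362
vertex 3.045 0.169 1.957
vertex 2.454 -0.379 3.258
endloop
endfacet
facet normal -0.796 -0.336 -0.503
outer loop
vertex 2.454 -0.379 3.258
vertex 3.045 0.169 1.957
vertex 2.894 -0.816 2.853
endloop
endfacet
facet normal -0.113 -0.734 0.669
outer loop
vertex 2.454 -0.379 3.258
vertex 2.894 -0.816 2.853
vertex 3.184 -0.382 3.378
endloop
endfacet
facet normal 0.113 0.735 -0.669
outer loop
vertex 3.045 0.169 1.957
vertex 3.336 0.602 2.482
vertex 3.775 0.166 2.077
endloop
endfacet
facet normal 0.117 -0.678 -0.726
outer loop
vertex 3.045 0.169 1.957
vertex 3.775 0.166 2.077
vertex 2.894 -0.816 2.853
endloop
endfacet
facet normal 0.117 -0.678 -0.725
outer loop
vertex 2.894 -0.816 2.853
vertex 3.775 0.166 2.077
vertex 3.624 -0.818 2.973
endloop
endfacet
facet normal -0.112 -0.735 0.669
outer loop
vertex 2.894 -0.816 2.853
vertex 3.624 -0.818 2.973
vertex 3.184 -0.382 3.378
endloop
endfacet
facet normal 0.113 0.735 -0.669
outer loop
vertex 3.775 0.166 2.077
vertex 3.336 0.602 2.482
vertex 4.066 0.599 2.602
endloop
endfacet
facet normal 0.913 -0.343 -0.223
outer loop
vertex 3.775 0.166 2.077
vertex 4.066 0.599 2.602
vertex 3.624 -0.818 2.973
endloop
endfacet
facet normal 0.913 -0.343 -0.223
outer loop
vertex 3.624 -0.818 2.973
vertex 4.066 0.599 2.602
vertex 3.915 -0.385 3.498
endloop
endfacet
facet normal -0.113 -0.735 0.669
outer loop
vertex 3.624 -0.818 2.973
vertex 3.915 -0.385 3.498
vertex 3.184 -0.382 3.378
endloop
endfacet
facet normal -0.498 -0.056 0.866
outer loop
vertex -0.816 -1.345 -0.706
vertex -0.329 0.728 -0.291
vertex -2.492 -0.766 -1.632
endloop
endfacet
facet normal -0.224 -0.956 -0.192
outer loop
vertex -1.631 -0.668 -3.129
vertex -0.816 -1.345 -0.706
vertex -2.492 -0.766 -1.632
endloop
endfacet
facet normal -0.498 -0.056 0.866
outer loop
vertex -2.492 -0.766 -1.632
vertex -0.329 0.728 -0.291
vertex -2.005 1.307 -1.217
endloop
endfacet
facet normal -0.838 0.289 -0.463
outer loop
vertex -2.005 1.307 -1.217
vertex -1.631 -0.668 -3.129
vertex -2.492 -0.766 -1.632
endloop
endfacet
facet normal 0.838 -0.289 0.463
outer loop
vertex -0.816 -1.345 -0.706
vertex 0.532 0.826 -1.788
vertex -0.329 0.728 -0.291
endloop
endfacet
facet normal -0.224 -0.956 -0.192
outer loop
vertex 0.045 -1.247 -2.203
vertex -0.816 -1.345 -0.706
vertex -1.631 -0.668 -3.129
endloop
endfacet
facet normal 0.838 -0.289 0.463
outer loop
vertex 0.045 -1.247 -2.203
vertex 0.532 0.826 -1.788
vertex -0.816 -1.345 -0.706
endloop
endfacet
facet normal 0.224 0.956 0.192
outer loop
vertex -0.329 0.728 -0.291
vertex 0.532 0.826 -1.788
vertex -2.005 1.307 -1.217
endloop
endfacet
facet normal -0.838 0.289 -0.463
outer loop
vertex -1.144 1.405 -2.714
vertex -1.631 -0.668 -3.129
vertex -2.005 1.307 -1.217
endloop
endfacet
facet normal 0.224 0.956 0.192
outer loop
vertex -2.005 1.307 -1.217
vertex 0.532 0.826 -1.788
vertex -1.144 1.405 -2.714
endloop
endfacet
facet normal 0.498 0.056 -0.866
outer loop
vertex -1.144 1.405 -2.714
vertex 0.045 -1.247 -2.203
vertex -1.631 -0.668 -3.129
endloop
endfacet
facet normal 0.498 0.056 -0.866
outer loop
vertex 0.532 0.826 -1.788
vertex 0.045 -1.247 -2.203
vertex -1.144 1.405 -2.714
endloop
endfacet

endsolid


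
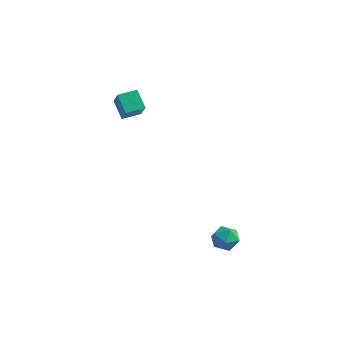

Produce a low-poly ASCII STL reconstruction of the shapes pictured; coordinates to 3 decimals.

solid 
facet normal 0.038 0.582 0.812
outer loop
vertex 2.838 0.656 -1.978
vertex 2.197 0.377 -1.748
vertex 2.83 0.058 -1.549
endloop
endfacet
facet normal 0.695 0.413 0.588
outer loop
vertex 2.838 0.656 -1.978
vertex 2.83 0.058 -1.549
vertex 3.292 0.094 -2.12
endloop
endfacet
facet normal 0.765 0.639 -0.085
outer loop
vertex 2.838 0.656 -1.978
vertex 3.292 0.094 -2.12
vertex 2.945 0.436 -2.672
endloop
endfacet
facet normal 0.151 0.949 -0.277
outer loop
vertex 2.838 0.656 -1.978
vertex 2.945 0.436 -2.672
vertex 2.268 0.611 -2.442
endloop
endfacet
facet normal -0.298 0.913 0.277
outer loop
vertex 2.838 0.656 -1.978
vertex 2.268 0.611 -2.442
vertex 2.197 0.377 -1.748
endloop
endfacet
facet normal 0.751 -0.299 0.589
outer loop
vertex 3.292 0.094 -2.12
vertex 2.83 0.058 -1.549
vertex 2.932 -0.531 -1.978
endloop
endfacet
facet normal -0.311 -0.025 0.950
outer loop
vertex 2.83 0.058 -1.549
vertex 2.197 0.377 -1.748
vertex 2.255 -0.356 -1.748
endloop
endfacet
facet normal -0.855 0.512 0.085
outer loop
vertex 2.197 0.377 -1.748
vertex 2.268 0.611 -2.442
vertex 1.908 -0.014 -2.3
endloop
endfacet
facet normal -0.129 0.569 -0.812
outer loop
vertex 2.268 0.611 -2.442
vertex 2.945 0.436 -2.672
vertex 2.37 0.022 -2.871
endloop
endfacet
facet normal 0.863 0.068 -0.500
outer loop
vertex 2.945 0.436 -2.672
vertex 3.292 0.094 -2.12
vertex 3.003 -0.297 -2.672
endloop
endfacet
facet normal -0.151 -0.949 0.277
outer loop
vertex 2.362 -0.576 -2.442
vertex 2.932 -0.531 -1.978
vertex 2.255 -0.356 -1.748
endloop
endfacet
facet normal -0.765 -0.639 0.085
outer loop
vertex 2.362 -0.576 -2.442
vertex 2.255 -0.356 -1.748
vertex 1.908 -0.014 -2.3
endloop
endfacet
facet normal -0.695 -0.413 -0.588
outer loop
vertex 2.362 -0.576 -2.442
vertex 1.908 -0.014 -2.3
vertex 2.37 0.022 -2.871
endloop
endfacet
facet normal -0.038 -0.582 -0.812
outer loop
vertex 2.362 -0.576 -2.442
vertex 2.37 0.022 -2.871
vertex 3.003 -0.297 -2.672
endloop
endfacet
facet normal 0.298 -0.913 -0.277
outer loop
vertex 2.362 -0.576 -2.442
vertex 3.003 -0.297 -2.672
vertex 2.932 -0.531 -1.978
endloop
endfacet
facet normal 0.129 -0.569 0.812
outer loop
vertex 2.255 -0.356 -1.748
vertex 2.932 -0.531 -1.978
vertex 2.83 0.058 -1.549
endloop
endfacet
facet normal -0.863 -0.068 0.500
outer loop
vertex 1.908 -0.014 -2.3
vertex 2.255 -0.356 -1.748
vertex 2.197 0.377 -1.748
endloop
endfacet
facet normal -0.751 0.299 -0.589
outer loop
vertex 2.37 0.022 -2.871
vertex 1.908 -0.014 -2.3
vertex 2.268 0.611 -2.442
endloop
endfacet
facet normal 0.311 0.025 -0.950
outer loop
vertex 3.003 -0.297 -2.672
vertex 2.37 0.022 -2.871
vertex 2.945 0.436 -2.672
endloop
endfacet
facet normal 0.855 -0.512 -0.085
outer loop
vertex 2.932 -0.531 -1.978
vertex 3.003 -0.297 -2.672
vertex 3.292 0.094 -2.12
endloop
endfacet
facet normal -0.613 -0.782 -0.114
outer loop
vertex -3.674 1.16 4.638
vertex -4.283 1.78 3.658
vertex -2.965 0.71 3.913
endloop
endfacet
facet normal 0.465 -0.473 0.748
outer loop
vertex -2.377 1.46 4.022
vertex -3.674 1.16 4.638
vertex -2.965 0.71 3.913
endloop
endfacet
facet normal -0.613 -0.782 -0.113
outer loop
vertex -2.965 0.71 3.913
vertex -4.283 1.78 3.658
vertex -3.574 1.329 2.933
endloop
endfacet
facet normal 0.639 -0.406 -0.653
outer loop
vertex -3.574 1.329 2.933
vertex -2.377 1.46 4.022
vertex -2.965 0.71 3.913
endloop
endfacet
facet normal -0.639 0.406 0.654
outer loop
vertex -3.674 1.16 4.638
vertex -3.695 2.53 3.767
vertex -4.283 1.78 3.658
endloop
endfacet
facet normal 0.465 -0.473 0.749
outer loop
vertex -3.086 1.911 4.747
vertex -3.674 1.16 4.638
vertex -2.377 1.46 4.022
endloop
endfacet
facet normal -0.639 0.406 0.653
outer loop
vertex -3.086 1.911 4.747
vertex -3.695 2.53 3.767
vertex -3.674 1.16 4.638
endloop
endfacet
facet normal -0.465 0.473 -0.749
outer loop
vertex -4.283 1.78 3.658
vertex -3.695 2.53 3.767
vertex -3.574 1.329 2.933
endloop
endfacet
facet normal 0.639 -0.405 -0.654
outer loop
vertex -2.986 2.08 3.042
vertex -2.377 1.46 4.022
vertex -3.574 1.329 2.933
endloop
endfacet
facet normal -0.465 0.473 -0.748
outer loop
vertex -3.574 1.329 2.933
vertex -3.695 2.53 3.767
vertex -2.986 2.08 3.042
endloop
endfacet
facet normal 0.613 0.782 0.113
outer loop
vertex -2.986 2.08 3.042
vertex -3.086 1.911 4.747
vertex -2.377 1.46 4.022
endloop
endfacet
facet normal 0.613 0.782 0.113
outer loop
vertex -3.695 2.53 3.767
vertex -3.086 1.911 4.747
vertex -2.986 2.08 3.042
endloop
endfacet

endsolid


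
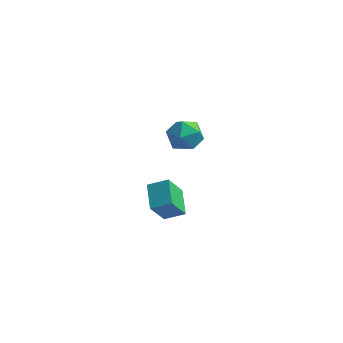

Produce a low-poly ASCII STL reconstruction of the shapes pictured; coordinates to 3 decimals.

solid 
facet normal 0.412 0.312 0.856
outer loop
vertex -3.15 3.782 0.263
vertex -3.619 3.016 0.768
vertex -2.68 2.872 0.369
endloop
endfacet
facet normal 0.833 0.465 0.301
outer loop
vertex -3.15 3.782 0.263
vertex -2.68 2.872 0.369
vertex -2.635 3.373 -0.53
endloop
endfacet
facet normal 0.462 0.874 -0.151
outer loop
vertex -3.15 3.782 0.263
vertex -2.635 3.373 -0.53
vertex -3.546 3.827 -0.687
endloop
endfacet
facet normal -0.188 0.974 0.125
outer loop
vertex -3.15 3.782 0.263
vertex -3.546 3.827 -0.687
vertex -4.155 3.607 0.115
endloop
endfacet
facet normal -0.219 0.627 0.747
outer loop
vertex -3.15 3.782 0.263
vertex -4.155 3.607 0.115
vertex -3.619 3.016 0.768
endloop
endfacet
facet normal 0.989 -0.146 -0.032
outer loop
vertex -2.635 3.373 -0.53
vertex -2.68 2.872 0.369
vertex -2.785 2.353 -0.515
endloop
endfacet
facet normal 0.308 -0.393 0.866
outer loop
vertex -2.68 2.872 0.369
vertex -3.619 3.016 0.768
vertex -3.394 2.133 0.287
endloop
endfacet
facet normal -0.714 0.115 0.690
outer loop
vertex -3.619 3.016 0.768
vertex -4.155 3.607 0.115
vertex -4.305 2.587 0.13
endloop
endfacet
facet normal -0.664 0.677 -0.318
outer loop
vertex -4.155 3.607 0.115
vertex -3.546 3.827 -0.687
vertex -4.26 3.088 -0.769
endloop
endfacet
facet normal 0.388 0.515 -0.764
outer loop
vertex -3.546 3.827 -0.687
vertex -2.635 3.373 -0.53
vertex -3.321 2.944 -1.168
endloop
endfacet
facet normal 0.188 -0.974 -0.125
outer loop
vertex -3.79 2.178 -0.663
vertex -2.785 2.353 -0.515
vertex -3.394 2.133 0.287
endloop
endfacet
facet normal -0.462 -0.874 0.151
outer loop
vertex -3.79 2.178 -0.663
vertex -3.394 2.133 0.287
vertex -4.305 2.587 0.13
endloop
endfacet
facet normal -0.833 -0.465 -0.301
outer loop
vertex -3.79 2.178 -0.663
vertex -4.305 2.587 0.13
vertex -4.26 3.088 -0.769
endloop
endfacet
facet normal -0.412 -0.312 -0.856
outer loop
vertex -3.79 2.178 -0.663
vertex -4.26 3.088 -0.769
vertex -3.321 2.944 -1.168
endloop
endfacet
facet normal 0.219 -0.627 -0.747
outer loop
vertex -3.79 2.178 -0.663
vertex -3.321 2.944 -1.168
vertex -2.785 2.353 -0.515
endloop
endfacet
facet normal 0.664 -0.677 0.318
outer loop
vertex -3.394 2.133 0.287
vertex -2.785 2.353 -0.515
vertex -2.68 2.872 0.369
endloop
endfacet
facet normal -0.388 -0.515 0.764
outer loop
vertex -4.305 2.587 0.13
vertex -3.394 2.133 0.287
vertex -3.619 3.016 0.768
endloop
endfacet
facet normal -0.989 0.146 0.032
outer loop
vertex -4.26 3.088 -0.769
vertex -4.305 2.587 0.13
vertex -4.155 3.607 0.115
endloop
endfacet
facet normal -0.308 0.393 -0.866
outer loop
vertex -3.321 2.944 -1.168
vertex -4.26 3.088 -0.769
vertex -3.546 3.827 -0.687
endloop
endfacet
facet normal 0.714 -0.115 -0.690
outer loop
vertex -2.785 2.353 -0.515
vertex -3.321 2.944 -1.168
vertex -2.635 3.373 -0.53
endloop
endfacet
facet normal -0.873 -0.274 -0.404
outer loop
vertex -2.492 -4.018 0.36
vertex -3.107 -2.84 0.889
vertex -2.127 -3.233 -0.962
endloop
endfacet
facet normal 0.430 -0.823 -0.370
outer loop
vertex -1.193 -2.94 -0.529
vertex -2.492 -4.018 0.36
vertex -2.127 -3.233 -0.962
endloop
endfacet
facet normal -0.873 -0.274 -0.404
outer loop
vertex -2.127 -3.233 -0.962
vertex -3.107 -2.84 0.889
vertex -2.742 -2.055 -0.432
endloop
endfacet
facet normal 0.232 0.497 -0.836
outer loop
vertex -2.742 -2.055 -0.432
vertex -1.193 -2.94 -0.529
vertex -2.127 -3.233 -0.962
endloop
endfacet
facet normal -0.232 -0.497 0.836
outer loop
vertex -2.492 -4.018 0.36
vertex -2.173 -2.547 1.322
vertex -3.107 -2.84 0.889
endloop
endfacet
facet normal 0.430 -0.823 -0.371
outer loop
vertex -1.558 -3.725 0.792
vertex -2.492 -4.018 0.36
vertex -1.193 -2.94 -0.529
endloop
endfacet
facet normal -0.231 -0.497 0.836
outer loop
vertex -1.558 -3.725 0.792
vertex -2.173 -2.547 1.322
vertex -2.492 -4.018 0.36
endloop
endfacet
facet normal -0.430 0.823 0.370
outer loop
vertex -3.107 -2.84 0.889
vertex -2.173 -2.547 1.322
vertex -2.742 -2.055 -0.432
endloop
endfacet
facet normal 0.231 0.496 -0.837
outer loop
vertex -1.808 -1.762 0.0
vertex -1.193 -2.94 -0.529
vertex -2.742 -2.055 -0.432
endloop
endfacet
facet normal -0.430 0.824 0.370
outer loop
vertex -2.742 -2.055 -0.432
vertex -2.173 -2.547 1.322
vertex -1.808 -1.762 0.0
endloop
endfacet
facet normal 0.873 0.274 0.404
outer loop
vertex -1.808 -1.762 0.0
vertex -1.558 -3.725 0.792
vertex -1.193 -2.94 -0.529
endloop
endfacet
facet normal 0.873 0.274 0.404
outer loop
vertex -2.173 -2.547 1.322
vertex -1.558 -3.725 0.792
vertex -1.808 -1.762 0.0
endloop
endfacet

endsolid


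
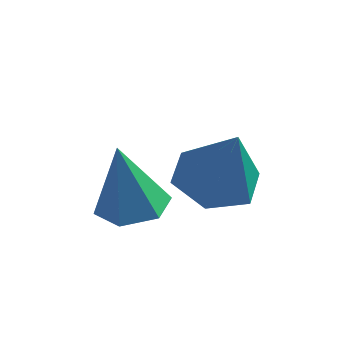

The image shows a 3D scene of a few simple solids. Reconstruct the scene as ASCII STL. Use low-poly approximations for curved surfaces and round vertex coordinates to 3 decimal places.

solid 
facet normal 0.093 0.169 -0.981
outer loop
vertex -2.824 -3.084 -1.874
vertex -3.566 -2.786 -1.893
vertex -2.944 -2.303 -1.751
endloop
endfacet
facet normal 0.887 0.064 0.457
outer loop
vertex -2.824 -3.084 -1.874
vertex -2.944 -2.303 -1.751
vertex -3.734 -3.094 -0.107
endloop
endfacet
facet normal 0.092 0.170 -0.981
outer loop
vertex -2.944 -2.303 -1.751
vertex -3.566 -2.786 -1.893
vertex -3.686 -2.005 -1.769
endloop
endfacet
facet normal 0.305 0.792 0.528
outer loop
vertex -2.944 -2.303 -1.751
vertex -3.686 -2.005 -1.769
vertex -3.734 -3.094 -0.107
endloop
endfacet
facet normal 0.092 0.170 -0.981
outer loop
vertex -3.686 -2.005 -1.769
vertex -3.566 -2.786 -1.893
vertex -4.308 -2.488 -1.911
endloop
endfacet
facet normal -0.614 0.668 0.420
outer loop
vertex -3.686 -2.005 -1.769
vertex -4.308 -2.488 -1.911
vertex -3.734 -3.094 -0.107
endloop
endfacet
facet normal 0.092 0.170 -0.981
outer loop
vertex -4.308 -2.488 -1.911
vertex -3.566 -2.786 -1.893
vertex -4.188 -3.269 -2.035
endloop
endfacet
facet normal -0.953 -0.185 0.241
outer loop
vertex -4.308 -2.488 -1.911
vertex -4.188 -3.269 -2.035
vertex -3.734 -3.094 -0.107
endloop
endfacet
facet normal 0.092 0.170 -0.981
outer loop
vertex -4.188 -3.269 -2.035
vertex -3.566 -2.786 -1.893
vertex -3.445 -3.567 -2.017
endloop
endfacet
facet normal -0.370 -0.913 0.170
outer loop
vertex -4.188 -3.269 -2.035
vertex -3.445 -3.567 -2.017
vertex -3.734 -3.094 -0.107
endloop
endfacet
facet normal 0.093 0.170 -0.981
outer loop
vertex -3.445 -3.567 -2.017
vertex -3.566 -2.786 -1.893
vertex -2.824 -3.084 -1.874
endloop
endfacet
facet normal 0.549 -0.788 0.278
outer loop
vertex -3.445 -3.567 -2.017
vertex -2.824 -3.084 -1.874
vertex -3.734 -3.094 -0.107
endloop
endfacet
facet normal -0.388 0.267 -0.882
outer loop
vertex -1.036 -2.73 -1.144
vertex -1.856 -2.572 -0.735
vertex -1.231 -1.887 -0.803
endloop
endfacet
facet normal 0.978 0.188 0.093
outer loop
vertex -1.036 -2.73 -1.144
vertex -1.231 -1.887 -0.803
vertex -1.164 -3.048 0.835
endloop
endfacet
facet normal -0.389 0.268 -0.881
outer loop
vertex -1.231 -1.887 -0.803
vertex -1.856 -2.572 -0.735
vertex -2.051 -1.729 -0.393
endloop
endfacet
facet normal 0.404 0.754 0.518
outer loop
vertex -1.231 -1.887 -0.803
vertex -2.051 -1.729 -0.393
vertex -1.164 -3.048 0.835
endloop
endfacet
facet normal -0.389 0.267 -0.881
outer loop
vertex -2.051 -1.729 -0.393
vertex -1.856 -2.572 -0.735
vertex -2.676 -2.415 -0.325
endloop
endfacet
facet normal -0.414 0.455 0.788
outer loop
vertex -2.051 -1.729 -0.393
vertex -2.676 -2.415 -0.325
vertex -1.164 -3.048 0.835
endloop
endfacet
facet normal -0.390 0.267 -0.881
outer loop
vertex -2.676 -2.415 -0.325
vertex -1.856 -2.572 -0.735
vertex -2.481 -3.257 -0.666
endloop
endfacet
facet normal -0.657 -0.409 0.633
outer loop
vertex -2.676 -2.415 -0.325
vertex -2.481 -3.257 -0.666
vertex -1.164 -3.048 0.835
endloop
endfacet
facet normal -0.389 0.267 -0.882
outer loop
vertex -2.481 -3.257 -0.666
vertex -1.856 -2.572 -0.735
vertex -1.661 -3.415 -1.076
endloop
endfacet
facet normal -0.083 -0.974 0.209
outer loop
vertex -2.481 -3.257 -0.666
vertex -1.661 -3.415 -1.076
vertex -1.164 -3.048 0.835
endloop
endfacet
facet normal -0.388 0.267 -0.882
outer loop
vertex -1.661 -3.415 -1.076
vertex -1.856 -2.572 -0.735
vertex -1.036 -2.73 -1.144
endloop
endfacet
facet normal 0.734 -0.676 -0.061
outer loop
vertex -1.661 -3.415 -1.076
vertex -1.036 -2.73 -1.144
vertex -1.164 -3.048 0.835
endloop
endfacet

endsolid


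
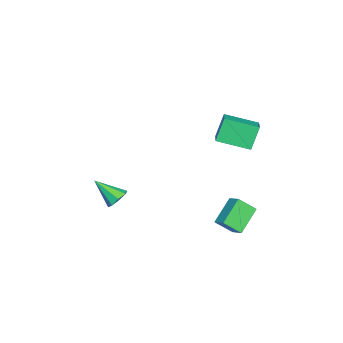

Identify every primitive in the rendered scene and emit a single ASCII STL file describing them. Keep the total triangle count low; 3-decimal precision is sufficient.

solid 
facet normal 0.113 0.756 -0.645
outer loop
vertex -1.541 -3.708 -2.841
vertex -2.006 -3.279 -2.42
vertex -1.257 -3.404 -2.435
endloop
endfacet
facet normal 0.767 -0.639 -0.058
outer loop
vertex -1.541 -3.708 -2.841
vertex -1.257 -3.404 -2.435
vertex -2.214 -4.661 -1.24
endloop
endfacet
facet normal 0.113 0.755 -0.646
outer loop
vertex -1.257 -3.404 -2.435
vertex -2.006 -3.279 -2.42
vertex -1.411 -3.027 -2.021
endloop
endfacet
facet normal 0.853 -0.186 0.487
outer loop
vertex -1.257 -3.404 -2.435
vertex -1.411 -3.027 -2.021
vertex -2.214 -4.661 -1.24
endloop
endfacet
facet normal 0.113 0.755 -0.646
outer loop
vertex -1.411 -3.027 -2.021
vertex -2.006 -3.279 -2.42
vertex -1.914 -2.797 -1.84
endloop
endfacet
facet normal 0.417 0.217 0.883
outer loop
vertex -1.411 -3.027 -2.021
vertex -1.914 -2.797 -1.84
vertex -2.214 -4.661 -1.24
endloop
endfacet
facet normal 0.115 0.755 -0.646
outer loop
vertex -1.914 -2.797 -1.84
vertex -2.006 -3.279 -2.42
vertex -2.471 -2.849 -2.0
endloop
endfacet
facet normal -0.289 0.335 0.897
outer loop
vertex -1.914 -2.797 -1.84
vertex -2.471 -2.849 -2.0
vertex -2.214 -4.661 -1.24
endloop
endfacet
facet normal 0.115 0.755 -0.646
outer loop
vertex -2.471 -2.849 -2.0
vertex -2.006 -3.279 -2.42
vertex -2.755 -3.153 -2.406
endloop
endfacet
facet normal -0.848 0.098 0.520
outer loop
vertex -2.471 -2.849 -2.0
vertex -2.755 -3.153 -2.406
vertex -2.214 -4.661 -1.24
endloop
endfacet
facet normal 0.115 0.755 -0.646
outer loop
vertex -2.755 -3.153 -2.406
vertex -2.006 -3.279 -2.42
vertex -2.601 -3.531 -2.82
endloop
endfacet
facet normal -0.935 -0.354 -0.024
outer loop
vertex -2.755 -3.153 -2.406
vertex -2.601 -3.531 -2.82
vertex -2.214 -4.661 -1.24
endloop
endfacet
facet normal 0.113 0.756 -0.645
outer loop
vertex -2.601 -3.531 -2.82
vertex -2.006 -3.279 -2.42
vertex -2.098 -3.761 -3.001
endloop
endfacet
facet normal -0.498 -0.758 -0.420
outer loop
vertex -2.601 -3.531 -2.82
vertex -2.098 -3.761 -3.001
vertex -2.214 -4.661 -1.24
endloop
endfacet
facet normal 0.113 0.756 -0.645
outer loop
vertex -2.098 -3.761 -3.001
vertex -2.006 -3.279 -2.42
vertex -1.541 -3.708 -2.841
endloop
endfacet
facet normal 0.208 -0.876 -0.434
outer loop
vertex -2.098 -3.761 -3.001
vertex -1.541 -3.708 -2.841
vertex -2.214 -4.661 -1.24
endloop
endfacet
facet normal -0.603 -0.635 -0.483
outer loop
vertex -2.33 2.979 -1.552
vertex -2.625 3.936 -2.442
vertex -0.927 2.441 -2.597
endloop
endfacet
facet normal 0.221 -0.715 0.664
outer loop
vertex -0.355 3.044 -2.138
vertex -2.33 2.979 -1.552
vertex -0.927 2.441 -2.597
endloop
endfacet
facet normal -0.603 -0.635 -0.483
outer loop
vertex -0.927 2.441 -2.597
vertex -2.625 3.936 -2.442
vertex -1.222 3.398 -3.487
endloop
endfacet
facet normal 0.767 -0.294 -0.570
outer loop
vertex -1.222 3.398 -3.487
vertex -0.355 3.044 -2.138
vertex -0.927 2.441 -2.597
endloop
endfacet
facet normal -0.767 0.294 0.570
outer loop
vertex -2.33 2.979 -1.552
vertex -2.053 4.539 -1.983
vertex -2.625 3.936 -2.442
endloop
endfacet
facet normal 0.221 -0.715 0.664
outer loop
vertex -1.758 3.582 -1.093
vertex -2.33 2.979 -1.552
vertex -0.355 3.044 -2.138
endloop
endfacet
facet normal -0.767 0.294 0.570
outer loop
vertex -1.758 3.582 -1.093
vertex -2.053 4.539 -1.983
vertex -2.33 2.979 -1.552
endloop
endfacet
facet normal -0.221 0.715 -0.664
outer loop
vertex -2.625 3.936 -2.442
vertex -2.053 4.539 -1.983
vertex -1.222 3.398 -3.487
endloop
endfacet
facet normal 0.767 -0.294 -0.570
outer loop
vertex -0.65 4.001 -3.028
vertex -0.355 3.044 -2.138
vertex -1.222 3.398 -3.487
endloop
endfacet
facet normal -0.221 0.715 -0.664
outer loop
vertex -1.222 3.398 -3.487
vertex -2.053 4.539 -1.983
vertex -0.65 4.001 -3.028
endloop
endfacet
facet normal 0.603 0.635 0.483
outer loop
vertex -0.65 4.001 -3.028
vertex -1.758 3.582 -1.093
vertex -0.355 3.044 -2.138
endloop
endfacet
facet normal 0.603 0.635 0.483
outer loop
vertex -2.053 4.539 -1.983
vertex -1.758 3.582 -1.093
vertex -0.65 4.001 -3.028
endloop
endfacet
facet normal -0.905 -0.200 -0.376
outer loop
vertex -4.39 2.194 3.868
vertex -4.587 4.109 3.325
vertex -3.723 1.858 2.441
endloop
endfacet
facet normal 0.098 -0.958 0.271
outer loop
vertex -2.393 2.151 2.995
vertex -4.39 2.194 3.868
vertex -3.723 1.858 2.441
endloop
endfacet
facet normal -0.905 -0.200 -0.376
outer loop
vertex -3.723 1.858 2.441
vertex -4.587 4.109 3.325
vertex -3.92 3.773 1.899
endloop
endfacet
facet normal 0.415 -0.208 -0.886
outer loop
vertex -3.92 3.773 1.899
vertex -2.393 2.151 2.995
vertex -3.723 1.858 2.441
endloop
endfacet
facet normal -0.415 0.208 0.886
outer loop
vertex -4.39 2.194 3.868
vertex -3.257 4.402 3.879
vertex -4.587 4.109 3.325
endloop
endfacet
facet normal 0.098 -0.957 0.271
outer loop
vertex -3.06 2.487 4.421
vertex -4.39 2.194 3.868
vertex -2.393 2.151 2.995
endloop
endfacet
facet normal -0.414 0.208 0.886
outer loop
vertex -3.06 2.487 4.421
vertex -3.257 4.402 3.879
vertex -4.39 2.194 3.868
endloop
endfacet
facet normal -0.098 0.957 -0.271
outer loop
vertex -4.587 4.109 3.325
vertex -3.257 4.402 3.879
vertex -3.92 3.773 1.899
endloop
endfacet
facet normal 0.414 -0.209 -0.886
outer loop
vertex -2.59 4.066 2.452
vertex -2.393 2.151 2.995
vertex -3.92 3.773 1.899
endloop
endfacet
facet normal -0.098 0.957 -0.271
outer loop
vertex -3.92 3.773 1.899
vertex -3.257 4.402 3.879
vertex -2.59 4.066 2.452
endloop
endfacet
facet normal 0.905 0.200 0.376
outer loop
vertex -2.59 4.066 2.452
vertex -3.06 2.487 4.421
vertex -2.393 2.151 2.995
endloop
endfacet
facet normal 0.905 0.200 0.376
outer loop
vertex -3.257 4.402 3.879
vertex -3.06 2.487 4.421
vertex -2.59 4.066 2.452
endloop
endfacet

endsolid


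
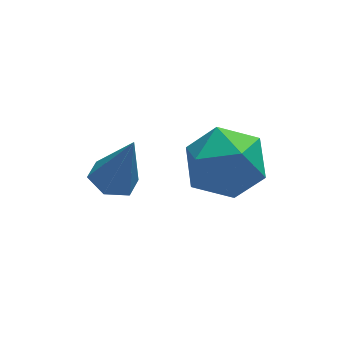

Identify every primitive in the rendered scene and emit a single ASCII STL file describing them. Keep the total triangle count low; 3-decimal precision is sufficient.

solid 
facet normal -0.236 0.891 0.389
outer loop
vertex 1.722 0.588 -0.649
vertex 0.526 0.232 -0.559
vertex 1.313 0.026 0.391
endloop
endfacet
facet normal 0.434 0.710 0.554
outer loop
vertex 1.722 0.588 -0.649
vertex 1.313 0.026 0.391
vertex 2.427 -0.28 -0.089
endloop
endfacet
facet normal 0.792 0.608 -0.055
outer loop
vertex 1.722 0.588 -0.649
vertex 2.427 -0.28 -0.089
vertex 2.328 -0.263 -1.336
endloop
endfacet
facet normal 0.343 0.726 -0.596
outer loop
vertex 1.722 0.588 -0.649
vertex 2.328 -0.263 -1.336
vertex 1.153 0.053 -1.627
endloop
endfacet
facet normal -0.292 0.900 -0.322
outer loop
vertex 1.722 0.588 -0.649
vertex 1.153 0.053 -1.627
vertex 0.526 0.232 -0.559
endloop
endfacet
facet normal 0.415 0.089 0.906
outer loop
vertex 2.427 -0.28 -0.089
vertex 1.313 0.026 0.391
vertex 1.667 -1.173 0.347
endloop
endfacet
facet normal -0.670 0.381 0.637
outer loop
vertex 1.313 0.026 0.391
vertex 0.526 0.232 -0.559
vertex 0.492 -0.857 0.056
endloop
endfacet
facet normal -0.761 0.397 -0.513
outer loop
vertex 0.526 0.232 -0.559
vertex 1.153 0.053 -1.627
vertex 0.393 -0.84 -1.191
endloop
endfacet
facet normal 0.268 0.114 -0.957
outer loop
vertex 1.153 0.053 -1.627
vertex 2.328 -0.263 -1.336
vertex 1.507 -1.146 -1.671
endloop
endfacet
facet normal 0.994 -0.076 -0.080
outer loop
vertex 2.328 -0.263 -1.336
vertex 2.427 -0.28 -0.089
vertex 2.294 -1.352 -0.721
endloop
endfacet
facet normal -0.343 -0.726 0.596
outer loop
vertex 1.098 -1.708 -0.631
vertex 1.667 -1.173 0.347
vertex 0.492 -0.857 0.056
endloop
endfacet
facet normal -0.792 -0.608 0.055
outer loop
vertex 1.098 -1.708 -0.631
vertex 0.492 -0.857 0.056
vertex 0.393 -0.84 -1.191
endloop
endfacet
facet normal -0.434 -0.710 -0.554
outer loop
vertex 1.098 -1.708 -0.631
vertex 0.393 -0.84 -1.191
vertex 1.507 -1.146 -1.671
endloop
endfacet
facet normal 0.236 -0.891 -0.389
outer loop
vertex 1.098 -1.708 -0.631
vertex 1.507 -1.146 -1.671
vertex 2.294 -1.352 -0.721
endloop
endfacet
facet normal 0.292 -0.900 0.322
outer loop
vertex 1.098 -1.708 -0.631
vertex 2.294 -1.352 -0.721
vertex 1.667 -1.173 0.347
endloop
endfacet
facet normal -0.268 -0.114 0.957
outer loop
vertex 0.492 -0.857 0.056
vertex 1.667 -1.173 0.347
vertex 1.313 0.026 0.391
endloop
endfacet
facet normal -0.994 0.076 0.080
outer loop
vertex 0.393 -0.84 -1.191
vertex 0.492 -0.857 0.056
vertex 0.526 0.232 -0.559
endloop
endfacet
facet normal -0.415 -0.089 -0.906
outer loop
vertex 1.507 -1.146 -1.671
vertex 0.393 -0.84 -1.191
vertex 1.153 0.053 -1.627
endloop
endfacet
facet normal 0.670 -0.381 -0.637
outer loop
vertex 2.294 -1.352 -0.721
vertex 1.507 -1.146 -1.671
vertex 2.328 -0.263 -1.336
endloop
endfacet
facet normal 0.761 -0.397 0.513
outer loop
vertex 1.667 -1.173 0.347
vertex 2.294 -1.352 -0.721
vertex 2.427 -0.28 -0.089
endloop
endfacet
facet normal -0.311 0.096 -0.946
outer loop
vertex -0.965 1.565 -2.329
vertex -1.357 0.929 -2.265
vertex -1.677 1.585 -2.093
endloop
endfacet
facet normal 0.155 0.907 0.391
outer loop
vertex -0.965 1.565 -2.329
vertex -1.677 1.585 -2.093
vertex -0.783 0.751 -0.515
endloop
endfacet
facet normal -0.311 0.096 -0.946
outer loop
vertex -1.677 1.585 -2.093
vertex -1.357 0.929 -2.265
vertex -2.069 0.949 -2.029
endloop
endfacet
facet normal -0.646 0.460 0.609
outer loop
vertex -1.677 1.585 -2.093
vertex -2.069 0.949 -2.029
vertex -0.783 0.751 -0.515
endloop
endfacet
facet normal -0.311 0.095 -0.946
outer loop
vertex -2.069 0.949 -2.029
vertex -1.357 0.929 -2.265
vertex -1.75 0.293 -2.2
endloop
endfacet
facet normal -0.699 -0.478 0.531
outer loop
vertex -2.069 0.949 -2.029
vertex -1.75 0.293 -2.2
vertex -0.783 0.751 -0.515
endloop
endfacet
facet normal -0.311 0.095 -0.946
outer loop
vertex -1.75 0.293 -2.2
vertex -1.357 0.929 -2.265
vertex -1.038 0.272 -2.436
endloop
endfacet
facet normal 0.049 -0.971 0.235
outer loop
vertex -1.75 0.293 -2.2
vertex -1.038 0.272 -2.436
vertex -0.783 0.751 -0.515
endloop
endfacet
facet normal -0.311 0.095 -0.946
outer loop
vertex -1.038 0.272 -2.436
vertex -1.357 0.929 -2.265
vertex -0.646 0.908 -2.501
endloop
endfacet
facet normal 0.852 -0.523 0.017
outer loop
vertex -1.038 0.272 -2.436
vertex -0.646 0.908 -2.501
vertex -0.783 0.751 -0.515
endloop
endfacet
facet normal -0.311 0.097 -0.945
outer loop
vertex -0.646 0.908 -2.501
vertex -1.357 0.929 -2.265
vertex -0.965 1.565 -2.329
endloop
endfacet
facet normal 0.905 0.415 0.095
outer loop
vertex -0.646 0.908 -2.501
vertex -0.965 1.565 -2.329
vertex -0.783 0.751 -0.515
endloop
endfacet

endsolid


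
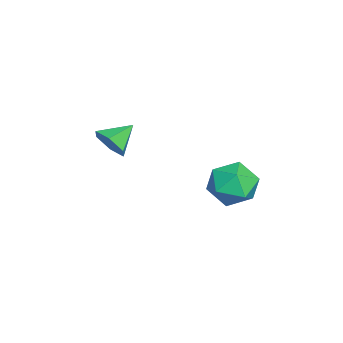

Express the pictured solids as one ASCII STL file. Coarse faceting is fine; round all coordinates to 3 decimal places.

solid 
facet normal 0.607 -0.641 -0.469
outer loop
vertex -1.189 -1.419 3.763
vertex -1.765 -1.459 3.072
vertex -1.11 -0.842 3.076
endloop
endfacet
facet normal 0.394 0.681 0.617
outer loop
vertex -1.189 -1.419 3.763
vertex -1.11 -0.842 3.076
vertex -2.615 -0.561 3.728
endloop
endfacet
facet normal 0.607 -0.642 -0.469
outer loop
vertex -1.11 -0.842 3.076
vertex -1.765 -1.459 3.072
vertex -1.685 -0.882 2.386
endloop
endfacet
facet normal 0.116 0.981 -0.154
outer loop
vertex -1.11 -0.842 3.076
vertex -1.685 -0.882 2.386
vertex -2.615 -0.561 3.728
endloop
endfacet
facet normal 0.608 -0.641 -0.469
outer loop
vertex -1.685 -0.882 2.386
vertex -1.765 -1.459 3.072
vertex -2.34 -1.499 2.381
endloop
endfacet
facet normal -0.573 0.613 -0.544
outer loop
vertex -1.685 -0.882 2.386
vertex -2.34 -1.499 2.381
vertex -2.615 -0.561 3.728
endloop
endfacet
facet normal 0.607 -0.642 -0.468
outer loop
vertex -2.34 -1.499 2.381
vertex -1.765 -1.459 3.072
vertex -2.42 -2.076 3.068
endloop
endfacet
facet normal -0.985 -0.056 -0.162
outer loop
vertex -2.34 -1.499 2.381
vertex -2.42 -2.076 3.068
vertex -2.615 -0.561 3.728
endloop
endfacet
facet normal 0.607 -0.641 -0.469
outer loop
vertex -2.42 -2.076 3.068
vertex -1.765 -1.459 3.072
vertex -1.844 -2.036 3.758
endloop
endfacet
facet normal -0.707 -0.357 0.611
outer loop
vertex -2.42 -2.076 3.068
vertex -1.844 -2.036 3.758
vertex -2.615 -0.561 3.728
endloop
endfacet
facet normal 0.607 -0.641 -0.469
outer loop
vertex -1.844 -2.036 3.758
vertex -1.765 -1.459 3.072
vertex -1.189 -1.419 3.763
endloop
endfacet
facet normal -0.018 0.011 1.000
outer loop
vertex -1.844 -2.036 3.758
vertex -1.189 -1.419 3.763
vertex -2.615 -0.561 3.728
endloop
endfacet
facet normal -0.306 0.931 -0.198
outer loop
vertex -0.226 4.493 1.063
vertex -1.216 4.305 1.711
vertex -0.231 4.741 2.236
endloop
endfacet
facet normal 0.406 0.895 -0.187
outer loop
vertex -0.226 4.493 1.063
vertex -0.231 4.741 2.236
vertex 0.72 4.206 1.741
endloop
endfacet
facet normal 0.610 0.415 -0.675
outer loop
vertex -0.226 4.493 1.063
vertex 0.72 4.206 1.741
vertex 0.323 3.439 0.911
endloop
endfacet
facet normal 0.024 0.155 -0.988
outer loop
vertex -0.226 4.493 1.063
vertex 0.323 3.439 0.911
vertex -0.874 3.5 0.892
endloop
endfacet
facet normal -0.543 0.474 -0.693
outer loop
vertex -0.226 4.493 1.063
vertex -0.874 3.5 0.892
vertex -1.216 4.305 1.711
endloop
endfacet
facet normal 0.605 0.654 0.454
outer loop
vertex 0.72 4.206 1.741
vertex -0.231 4.741 2.236
vertex 0.314 3.84 2.808
endloop
endfacet
facet normal -0.548 0.713 0.437
outer loop
vertex -0.231 4.741 2.236
vertex -1.216 4.305 1.711
vertex -0.883 3.901 2.789
endloop
endfacet
facet normal -0.931 -0.026 -0.363
outer loop
vertex -1.216 4.305 1.711
vertex -0.874 3.5 0.892
vertex -1.28 3.134 1.959
endloop
endfacet
facet normal -0.014 -0.542 -0.840
outer loop
vertex -0.874 3.5 0.892
vertex 0.323 3.439 0.911
vertex -0.329 2.599 1.464
endloop
endfacet
facet normal 0.935 -0.122 -0.334
outer loop
vertex 0.323 3.439 0.911
vertex 0.72 4.206 1.741
vertex 0.656 3.035 1.989
endloop
endfacet
facet normal -0.024 -0.155 0.988
outer loop
vertex -0.334 2.847 2.637
vertex 0.314 3.84 2.808
vertex -0.883 3.901 2.789
endloop
endfacet
facet normal -0.610 -0.415 0.675
outer loop
vertex -0.334 2.847 2.637
vertex -0.883 3.901 2.789
vertex -1.28 3.134 1.959
endloop
endfacet
facet normal -0.406 -0.895 0.187
outer loop
vertex -0.334 2.847 2.637
vertex -1.28 3.134 1.959
vertex -0.329 2.599 1.464
endloop
endfacet
facet normal 0.306 -0.931 0.198
outer loop
vertex -0.334 2.847 2.637
vertex -0.329 2.599 1.464
vertex 0.656 3.035 1.989
endloop
endfacet
facet normal 0.543 -0.474 0.693
outer loop
vertex -0.334 2.847 2.637
vertex 0.656 3.035 1.989
vertex 0.314 3.84 2.808
endloop
endfacet
facet normal 0.014 0.542 0.840
outer loop
vertex -0.883 3.901 2.789
vertex 0.314 3.84 2.808
vertex -0.231 4.741 2.236
endloop
endfacet
facet normal -0.935 0.122 0.334
outer loop
vertex -1.28 3.134 1.959
vertex -0.883 3.901 2.789
vertex -1.216 4.305 1.711
endloop
endfacet
facet normal -0.605 -0.654 -0.454
outer loop
vertex -0.329 2.599 1.464
vertex -1.28 3.134 1.959
vertex -0.874 3.5 0.892
endloop
endfacet
facet normal 0.548 -0.713 -0.437
outer loop
vertex 0.656 3.035 1.989
vertex -0.329 2.599 1.464
vertex 0.323 3.439 0.911
endloop
endfacet
facet normal 0.931 0.026 0.363
outer loop
vertex 0.314 3.84 2.808
vertex 0.656 3.035 1.989
vertex 0.72 4.206 1.741
endloop
endfacet

endsolid
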